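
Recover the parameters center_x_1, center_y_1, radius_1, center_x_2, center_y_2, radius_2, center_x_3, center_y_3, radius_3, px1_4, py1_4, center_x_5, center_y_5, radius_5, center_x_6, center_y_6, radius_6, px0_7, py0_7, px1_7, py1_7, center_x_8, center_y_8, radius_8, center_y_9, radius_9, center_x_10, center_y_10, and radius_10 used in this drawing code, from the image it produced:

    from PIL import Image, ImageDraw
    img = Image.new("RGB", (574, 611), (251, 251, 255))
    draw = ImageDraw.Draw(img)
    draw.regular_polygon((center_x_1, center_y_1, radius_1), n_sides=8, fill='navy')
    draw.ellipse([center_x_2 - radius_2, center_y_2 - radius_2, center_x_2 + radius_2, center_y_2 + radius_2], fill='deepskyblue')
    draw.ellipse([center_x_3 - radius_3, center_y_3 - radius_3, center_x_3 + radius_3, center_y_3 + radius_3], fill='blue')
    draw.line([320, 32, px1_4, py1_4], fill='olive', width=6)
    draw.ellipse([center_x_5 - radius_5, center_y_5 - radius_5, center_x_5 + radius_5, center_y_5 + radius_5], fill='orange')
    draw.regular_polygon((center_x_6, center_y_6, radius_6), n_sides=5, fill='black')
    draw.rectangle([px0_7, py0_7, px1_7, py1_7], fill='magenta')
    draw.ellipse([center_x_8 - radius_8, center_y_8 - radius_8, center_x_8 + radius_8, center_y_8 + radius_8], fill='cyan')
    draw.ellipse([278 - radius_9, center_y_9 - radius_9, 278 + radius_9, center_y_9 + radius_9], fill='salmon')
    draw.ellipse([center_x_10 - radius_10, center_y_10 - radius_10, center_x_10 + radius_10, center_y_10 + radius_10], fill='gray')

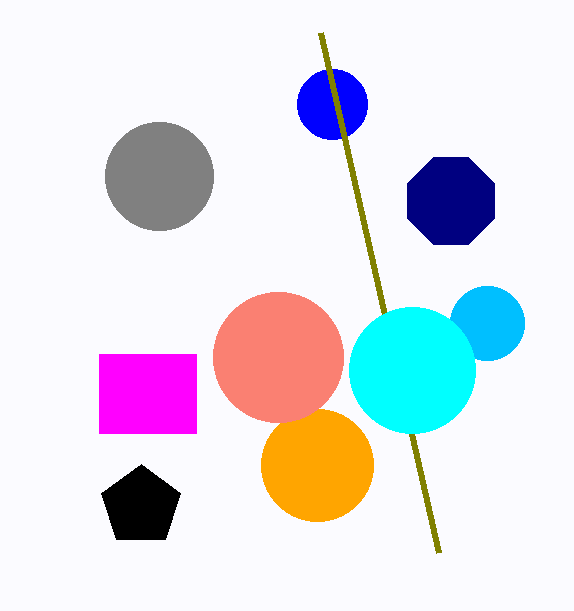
center_x_1 = 451; center_y_1 = 201; radius_1 = 47; center_x_2 = 487; center_y_2 = 323; radius_2 = 37; center_x_3 = 332; center_y_3 = 104; radius_3 = 35; px1_4 = 438; py1_4 = 552; center_x_5 = 317; center_y_5 = 465; radius_5 = 56; center_x_6 = 141; center_y_6 = 506; radius_6 = 42; px0_7 = 99; py0_7 = 354; px1_7 = 196; py1_7 = 433; center_x_8 = 412; center_y_8 = 370; radius_8 = 63; center_y_9 = 357; radius_9 = 65; center_x_10 = 159; center_y_10 = 176; radius_10 = 54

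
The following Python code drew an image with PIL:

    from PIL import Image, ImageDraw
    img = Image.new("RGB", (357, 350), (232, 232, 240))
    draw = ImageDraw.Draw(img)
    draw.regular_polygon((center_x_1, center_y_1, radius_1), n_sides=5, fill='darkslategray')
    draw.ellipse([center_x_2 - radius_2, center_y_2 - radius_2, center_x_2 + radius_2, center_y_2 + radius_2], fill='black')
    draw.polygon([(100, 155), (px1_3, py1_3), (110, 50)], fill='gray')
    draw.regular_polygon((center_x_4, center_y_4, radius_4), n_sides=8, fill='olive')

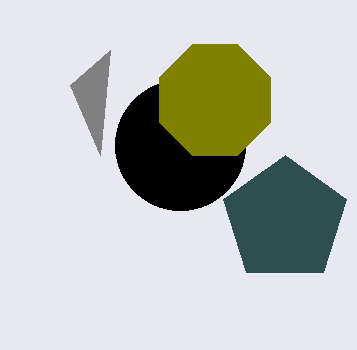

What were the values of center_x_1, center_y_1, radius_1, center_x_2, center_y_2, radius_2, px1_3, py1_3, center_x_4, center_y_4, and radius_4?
center_x_1 = 285, center_y_1 = 220, radius_1 = 65, center_x_2 = 180, center_y_2 = 145, radius_2 = 65, px1_3 = 70, py1_3 = 85, center_x_4 = 215, center_y_4 = 100, radius_4 = 60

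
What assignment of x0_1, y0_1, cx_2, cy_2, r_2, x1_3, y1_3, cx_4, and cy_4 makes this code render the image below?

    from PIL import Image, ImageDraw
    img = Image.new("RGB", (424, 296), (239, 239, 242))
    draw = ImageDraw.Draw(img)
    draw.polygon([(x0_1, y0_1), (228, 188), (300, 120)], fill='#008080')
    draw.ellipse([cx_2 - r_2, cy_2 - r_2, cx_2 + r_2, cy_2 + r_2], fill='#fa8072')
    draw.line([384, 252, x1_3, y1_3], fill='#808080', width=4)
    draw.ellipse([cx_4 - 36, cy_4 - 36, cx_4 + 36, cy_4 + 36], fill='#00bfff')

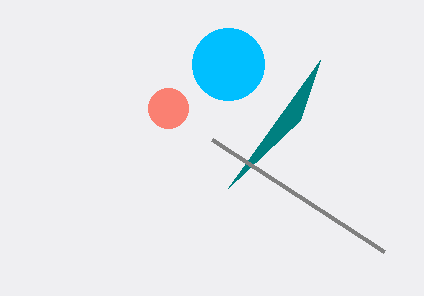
x0_1 = 320, y0_1 = 60, cx_2 = 168, cy_2 = 108, r_2 = 20, x1_3 = 212, y1_3 = 140, cx_4 = 228, cy_4 = 64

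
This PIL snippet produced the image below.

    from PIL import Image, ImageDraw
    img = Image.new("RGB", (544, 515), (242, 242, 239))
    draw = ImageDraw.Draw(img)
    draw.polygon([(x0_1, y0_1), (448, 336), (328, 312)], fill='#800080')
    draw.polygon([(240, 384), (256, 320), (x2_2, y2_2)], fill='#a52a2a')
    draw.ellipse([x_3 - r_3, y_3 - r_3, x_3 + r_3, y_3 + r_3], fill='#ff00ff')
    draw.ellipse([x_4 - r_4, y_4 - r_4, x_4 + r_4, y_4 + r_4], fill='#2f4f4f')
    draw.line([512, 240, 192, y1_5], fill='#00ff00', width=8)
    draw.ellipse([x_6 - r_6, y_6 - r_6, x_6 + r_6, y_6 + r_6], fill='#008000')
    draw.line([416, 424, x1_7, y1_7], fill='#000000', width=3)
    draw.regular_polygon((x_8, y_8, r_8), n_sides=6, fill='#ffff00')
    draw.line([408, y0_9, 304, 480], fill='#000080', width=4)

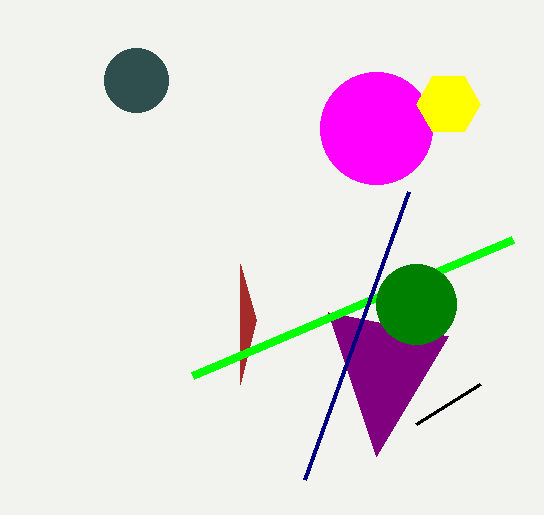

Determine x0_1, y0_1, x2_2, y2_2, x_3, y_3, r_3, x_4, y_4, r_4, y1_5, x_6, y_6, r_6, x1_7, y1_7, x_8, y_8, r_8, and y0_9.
x0_1 = 376
y0_1 = 456
x2_2 = 240
y2_2 = 264
x_3 = 376
y_3 = 128
r_3 = 56
x_4 = 136
y_4 = 80
r_4 = 32
y1_5 = 376
x_6 = 416
y_6 = 304
r_6 = 40
x1_7 = 480
y1_7 = 384
x_8 = 448
y_8 = 104
r_8 = 32
y0_9 = 192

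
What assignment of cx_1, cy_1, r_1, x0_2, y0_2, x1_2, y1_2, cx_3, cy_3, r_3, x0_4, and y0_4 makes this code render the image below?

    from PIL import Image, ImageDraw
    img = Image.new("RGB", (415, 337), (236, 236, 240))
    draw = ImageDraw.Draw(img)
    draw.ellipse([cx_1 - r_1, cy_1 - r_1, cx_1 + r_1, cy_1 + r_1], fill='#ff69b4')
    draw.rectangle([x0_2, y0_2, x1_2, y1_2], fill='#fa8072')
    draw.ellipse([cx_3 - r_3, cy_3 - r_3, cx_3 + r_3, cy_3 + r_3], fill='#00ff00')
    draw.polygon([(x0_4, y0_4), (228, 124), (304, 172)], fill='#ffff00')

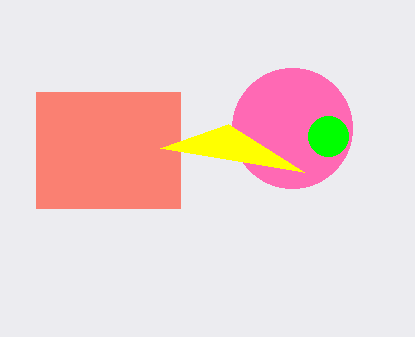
cx_1 = 292
cy_1 = 128
r_1 = 60
x0_2 = 36
y0_2 = 92
x1_2 = 180
y1_2 = 208
cx_3 = 328
cy_3 = 136
r_3 = 20
x0_4 = 160
y0_4 = 148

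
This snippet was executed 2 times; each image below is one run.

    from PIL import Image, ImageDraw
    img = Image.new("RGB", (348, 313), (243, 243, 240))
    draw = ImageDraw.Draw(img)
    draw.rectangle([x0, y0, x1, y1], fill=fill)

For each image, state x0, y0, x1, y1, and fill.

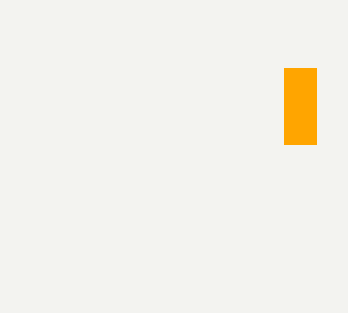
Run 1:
x0 = 284; y0 = 68; x1 = 316; y1 = 144; fill = 'orange'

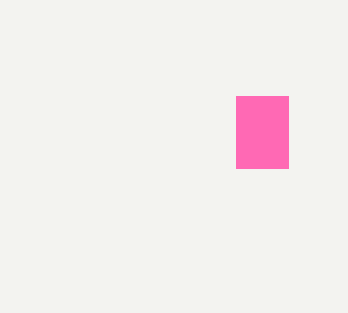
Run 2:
x0 = 236; y0 = 96; x1 = 288; y1 = 168; fill = 'hotpink'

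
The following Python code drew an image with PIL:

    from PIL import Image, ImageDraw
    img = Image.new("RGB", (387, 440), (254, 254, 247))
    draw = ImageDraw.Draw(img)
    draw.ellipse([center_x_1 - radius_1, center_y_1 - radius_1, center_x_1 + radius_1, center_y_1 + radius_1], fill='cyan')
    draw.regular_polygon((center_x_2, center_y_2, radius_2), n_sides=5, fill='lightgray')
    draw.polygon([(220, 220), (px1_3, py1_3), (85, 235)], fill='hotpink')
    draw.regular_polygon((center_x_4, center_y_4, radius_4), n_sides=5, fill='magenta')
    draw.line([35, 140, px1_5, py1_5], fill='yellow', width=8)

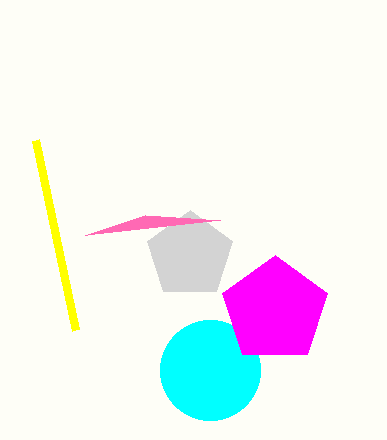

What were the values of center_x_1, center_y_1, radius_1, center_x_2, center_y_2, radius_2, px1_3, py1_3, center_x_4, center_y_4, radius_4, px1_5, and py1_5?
center_x_1 = 210
center_y_1 = 370
radius_1 = 50
center_x_2 = 190
center_y_2 = 255
radius_2 = 45
px1_3 = 145
py1_3 = 215
center_x_4 = 275
center_y_4 = 310
radius_4 = 55
px1_5 = 75
py1_5 = 330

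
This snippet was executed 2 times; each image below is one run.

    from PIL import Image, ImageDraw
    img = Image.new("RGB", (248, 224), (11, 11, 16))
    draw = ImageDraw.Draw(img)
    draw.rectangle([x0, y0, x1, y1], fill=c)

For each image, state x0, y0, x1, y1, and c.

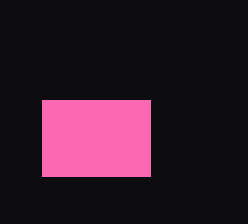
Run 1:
x0 = 42, y0 = 100, x1 = 150, y1 = 176, c = 'hotpink'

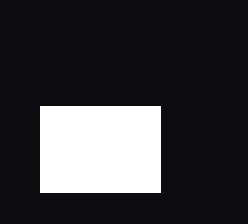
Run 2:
x0 = 40
y0 = 106
x1 = 160
y1 = 192
c = 'white'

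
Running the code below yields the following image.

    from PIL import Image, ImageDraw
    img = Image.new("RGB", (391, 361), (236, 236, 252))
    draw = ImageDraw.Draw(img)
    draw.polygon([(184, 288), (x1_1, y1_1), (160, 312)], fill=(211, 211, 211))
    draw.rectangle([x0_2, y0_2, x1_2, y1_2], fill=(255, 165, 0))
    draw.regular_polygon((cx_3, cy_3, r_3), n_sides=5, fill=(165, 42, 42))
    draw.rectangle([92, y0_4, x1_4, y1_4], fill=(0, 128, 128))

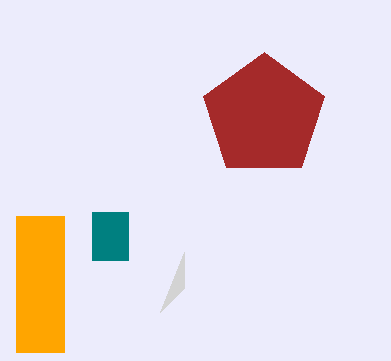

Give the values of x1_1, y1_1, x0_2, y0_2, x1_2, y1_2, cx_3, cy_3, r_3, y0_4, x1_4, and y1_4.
x1_1 = 184; y1_1 = 252; x0_2 = 16; y0_2 = 216; x1_2 = 64; y1_2 = 352; cx_3 = 264; cy_3 = 116; r_3 = 64; y0_4 = 212; x1_4 = 128; y1_4 = 260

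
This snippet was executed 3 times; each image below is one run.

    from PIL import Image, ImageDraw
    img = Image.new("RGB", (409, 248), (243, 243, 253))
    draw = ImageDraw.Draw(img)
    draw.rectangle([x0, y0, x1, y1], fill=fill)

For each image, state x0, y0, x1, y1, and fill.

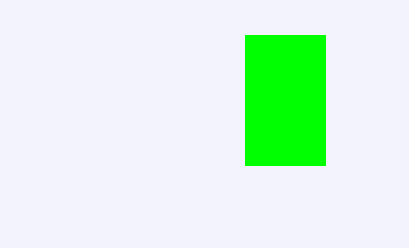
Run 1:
x0 = 245
y0 = 35
x1 = 325
y1 = 165
fill = 'lime'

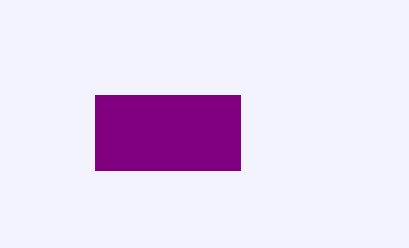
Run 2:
x0 = 95
y0 = 95
x1 = 240
y1 = 170
fill = 'purple'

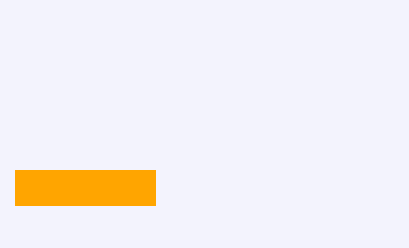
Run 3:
x0 = 15, y0 = 170, x1 = 155, y1 = 205, fill = 'orange'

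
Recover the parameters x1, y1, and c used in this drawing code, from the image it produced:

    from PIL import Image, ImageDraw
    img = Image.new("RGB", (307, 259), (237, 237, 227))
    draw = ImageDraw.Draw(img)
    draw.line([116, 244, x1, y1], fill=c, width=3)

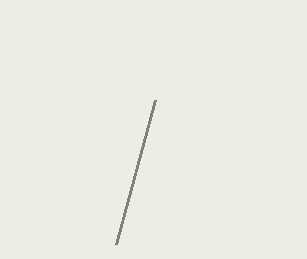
x1 = 155
y1 = 100
c = 'gray'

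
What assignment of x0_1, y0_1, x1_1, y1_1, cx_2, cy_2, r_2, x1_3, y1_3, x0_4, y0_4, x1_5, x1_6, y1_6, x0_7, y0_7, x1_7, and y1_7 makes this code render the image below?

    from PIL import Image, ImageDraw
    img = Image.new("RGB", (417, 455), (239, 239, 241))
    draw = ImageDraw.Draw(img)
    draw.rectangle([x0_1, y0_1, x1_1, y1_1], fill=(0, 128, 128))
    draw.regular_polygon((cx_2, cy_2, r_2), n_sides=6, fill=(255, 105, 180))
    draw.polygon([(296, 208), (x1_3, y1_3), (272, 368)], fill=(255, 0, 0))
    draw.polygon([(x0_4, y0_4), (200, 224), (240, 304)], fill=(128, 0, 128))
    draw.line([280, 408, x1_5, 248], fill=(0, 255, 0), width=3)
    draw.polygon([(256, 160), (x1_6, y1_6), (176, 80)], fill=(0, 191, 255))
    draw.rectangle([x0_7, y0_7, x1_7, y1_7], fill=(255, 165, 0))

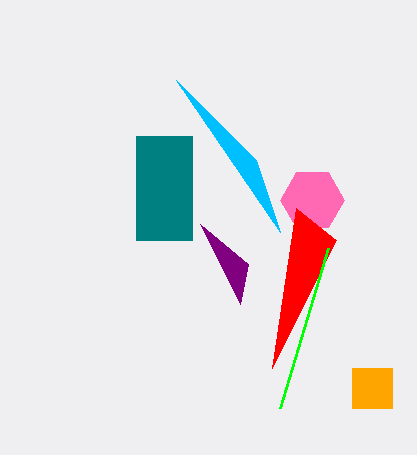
x0_1 = 136, y0_1 = 136, x1_1 = 192, y1_1 = 240, cx_2 = 312, cy_2 = 200, r_2 = 32, x1_3 = 336, y1_3 = 240, x0_4 = 248, y0_4 = 264, x1_5 = 328, x1_6 = 280, y1_6 = 232, x0_7 = 352, y0_7 = 368, x1_7 = 392, y1_7 = 408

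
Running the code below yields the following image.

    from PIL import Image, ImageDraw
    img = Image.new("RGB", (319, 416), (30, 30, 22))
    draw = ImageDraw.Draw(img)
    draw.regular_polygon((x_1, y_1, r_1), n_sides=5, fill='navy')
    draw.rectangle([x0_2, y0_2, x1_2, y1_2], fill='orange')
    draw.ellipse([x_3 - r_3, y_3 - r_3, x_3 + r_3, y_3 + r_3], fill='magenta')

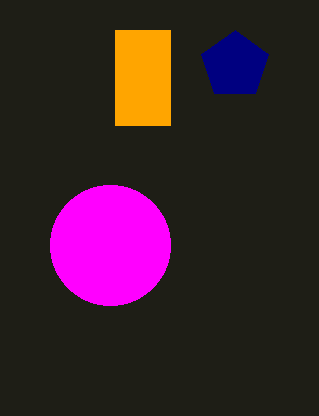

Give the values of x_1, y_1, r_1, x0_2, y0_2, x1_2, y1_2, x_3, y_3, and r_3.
x_1 = 235, y_1 = 65, r_1 = 35, x0_2 = 115, y0_2 = 30, x1_2 = 170, y1_2 = 125, x_3 = 110, y_3 = 245, r_3 = 60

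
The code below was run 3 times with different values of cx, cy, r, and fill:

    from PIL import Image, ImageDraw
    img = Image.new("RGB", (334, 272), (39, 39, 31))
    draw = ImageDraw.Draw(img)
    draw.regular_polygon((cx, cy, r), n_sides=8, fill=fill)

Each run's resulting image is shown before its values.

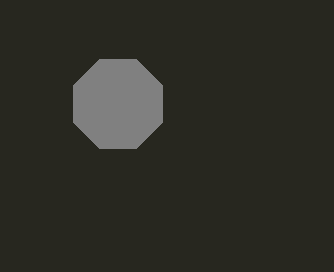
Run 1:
cx = 118
cy = 104
r = 48
fill = 'gray'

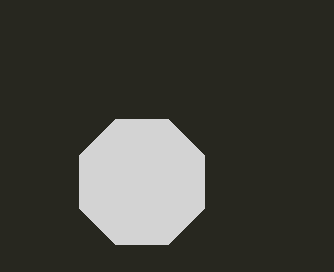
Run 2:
cx = 142, cy = 182, r = 68, fill = 'lightgray'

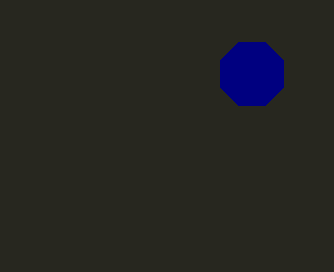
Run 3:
cx = 252, cy = 74, r = 34, fill = 'navy'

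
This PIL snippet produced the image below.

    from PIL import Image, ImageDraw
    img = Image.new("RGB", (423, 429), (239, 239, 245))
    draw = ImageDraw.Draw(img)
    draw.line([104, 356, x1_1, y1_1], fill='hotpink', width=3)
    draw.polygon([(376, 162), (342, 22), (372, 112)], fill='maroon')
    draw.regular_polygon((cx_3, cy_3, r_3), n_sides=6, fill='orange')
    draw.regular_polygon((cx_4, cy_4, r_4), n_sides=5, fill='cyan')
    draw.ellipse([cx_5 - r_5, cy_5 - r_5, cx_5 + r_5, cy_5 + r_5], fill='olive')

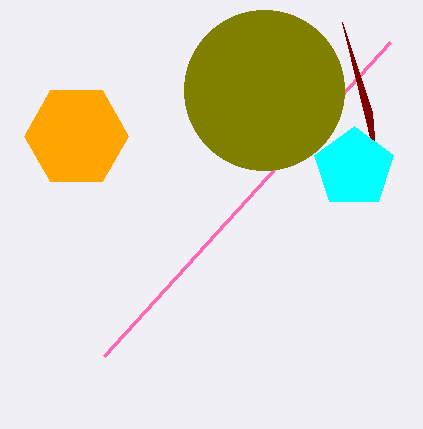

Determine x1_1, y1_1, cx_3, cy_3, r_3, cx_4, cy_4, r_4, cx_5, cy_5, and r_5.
x1_1 = 390, y1_1 = 42, cx_3 = 76, cy_3 = 136, r_3 = 52, cx_4 = 354, cy_4 = 168, r_4 = 42, cx_5 = 264, cy_5 = 90, r_5 = 80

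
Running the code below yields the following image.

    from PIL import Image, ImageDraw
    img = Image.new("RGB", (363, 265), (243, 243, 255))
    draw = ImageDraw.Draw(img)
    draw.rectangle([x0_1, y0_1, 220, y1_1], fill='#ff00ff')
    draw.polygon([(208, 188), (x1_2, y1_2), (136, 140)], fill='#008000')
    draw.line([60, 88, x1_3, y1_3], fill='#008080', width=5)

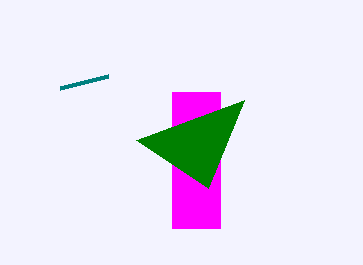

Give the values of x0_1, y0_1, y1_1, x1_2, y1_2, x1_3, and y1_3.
x0_1 = 172; y0_1 = 92; y1_1 = 228; x1_2 = 244; y1_2 = 100; x1_3 = 108; y1_3 = 76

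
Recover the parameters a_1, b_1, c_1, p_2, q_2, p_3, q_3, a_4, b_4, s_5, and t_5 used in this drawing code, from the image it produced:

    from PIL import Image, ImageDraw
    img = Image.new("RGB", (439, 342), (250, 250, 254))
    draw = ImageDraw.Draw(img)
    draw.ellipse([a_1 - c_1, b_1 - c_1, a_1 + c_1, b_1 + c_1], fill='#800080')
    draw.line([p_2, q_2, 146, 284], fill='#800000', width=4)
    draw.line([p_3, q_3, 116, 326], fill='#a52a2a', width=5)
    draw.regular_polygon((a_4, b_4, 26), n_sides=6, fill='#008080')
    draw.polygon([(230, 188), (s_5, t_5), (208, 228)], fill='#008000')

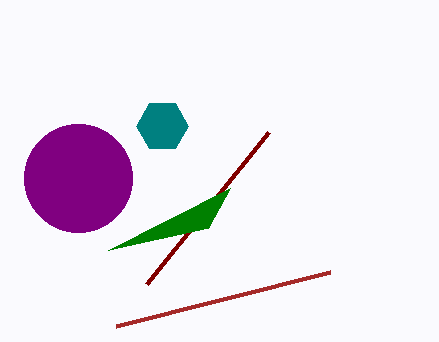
a_1 = 78, b_1 = 178, c_1 = 54, p_2 = 268, q_2 = 132, p_3 = 330, q_3 = 272, a_4 = 162, b_4 = 126, s_5 = 108, t_5 = 250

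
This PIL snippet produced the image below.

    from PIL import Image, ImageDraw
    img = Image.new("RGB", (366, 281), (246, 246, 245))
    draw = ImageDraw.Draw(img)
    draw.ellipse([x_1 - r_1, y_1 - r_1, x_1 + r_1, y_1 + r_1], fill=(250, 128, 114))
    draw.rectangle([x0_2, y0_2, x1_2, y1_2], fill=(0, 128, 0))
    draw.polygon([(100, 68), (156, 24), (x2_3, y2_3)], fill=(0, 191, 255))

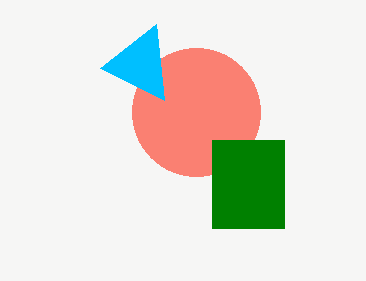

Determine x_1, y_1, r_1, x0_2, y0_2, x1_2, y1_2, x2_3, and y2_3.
x_1 = 196, y_1 = 112, r_1 = 64, x0_2 = 212, y0_2 = 140, x1_2 = 284, y1_2 = 228, x2_3 = 164, y2_3 = 100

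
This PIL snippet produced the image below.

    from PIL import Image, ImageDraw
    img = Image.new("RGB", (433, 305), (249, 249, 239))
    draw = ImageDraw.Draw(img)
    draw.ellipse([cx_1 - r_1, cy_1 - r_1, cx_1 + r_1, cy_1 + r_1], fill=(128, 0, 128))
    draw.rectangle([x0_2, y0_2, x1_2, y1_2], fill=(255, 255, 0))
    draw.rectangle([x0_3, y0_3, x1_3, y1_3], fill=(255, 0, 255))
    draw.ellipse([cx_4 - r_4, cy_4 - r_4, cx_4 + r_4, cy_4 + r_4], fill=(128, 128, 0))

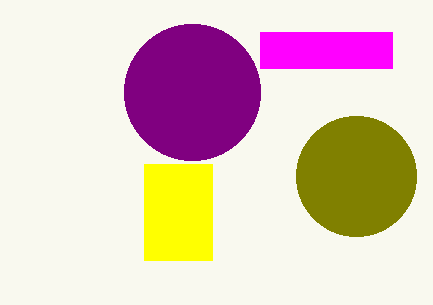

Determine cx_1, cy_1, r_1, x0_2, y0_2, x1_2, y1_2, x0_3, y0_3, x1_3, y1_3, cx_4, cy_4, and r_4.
cx_1 = 192, cy_1 = 92, r_1 = 68, x0_2 = 144, y0_2 = 164, x1_2 = 212, y1_2 = 260, x0_3 = 260, y0_3 = 32, x1_3 = 392, y1_3 = 68, cx_4 = 356, cy_4 = 176, r_4 = 60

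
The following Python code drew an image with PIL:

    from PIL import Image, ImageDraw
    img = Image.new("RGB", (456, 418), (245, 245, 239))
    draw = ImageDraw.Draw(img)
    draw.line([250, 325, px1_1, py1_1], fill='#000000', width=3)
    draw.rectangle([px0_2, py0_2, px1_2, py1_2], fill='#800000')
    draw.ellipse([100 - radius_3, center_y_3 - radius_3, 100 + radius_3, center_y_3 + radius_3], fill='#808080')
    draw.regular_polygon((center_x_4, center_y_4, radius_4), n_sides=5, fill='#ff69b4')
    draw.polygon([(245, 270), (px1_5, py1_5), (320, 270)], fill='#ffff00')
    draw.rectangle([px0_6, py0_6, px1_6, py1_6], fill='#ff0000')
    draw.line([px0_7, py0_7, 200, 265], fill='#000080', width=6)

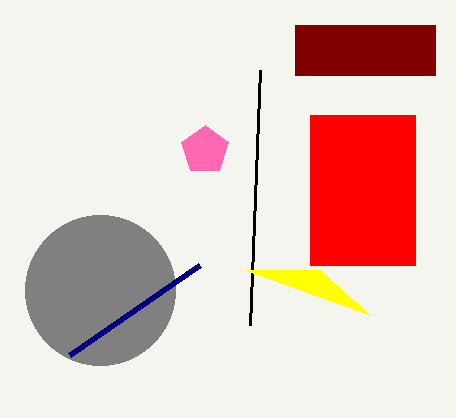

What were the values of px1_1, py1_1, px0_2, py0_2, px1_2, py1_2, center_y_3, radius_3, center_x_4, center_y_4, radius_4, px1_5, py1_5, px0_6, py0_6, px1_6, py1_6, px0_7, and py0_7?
px1_1 = 260
py1_1 = 70
px0_2 = 295
py0_2 = 25
px1_2 = 435
py1_2 = 75
center_y_3 = 290
radius_3 = 75
center_x_4 = 205
center_y_4 = 150
radius_4 = 25
px1_5 = 370
py1_5 = 315
px0_6 = 310
py0_6 = 115
px1_6 = 415
py1_6 = 265
px0_7 = 70
py0_7 = 355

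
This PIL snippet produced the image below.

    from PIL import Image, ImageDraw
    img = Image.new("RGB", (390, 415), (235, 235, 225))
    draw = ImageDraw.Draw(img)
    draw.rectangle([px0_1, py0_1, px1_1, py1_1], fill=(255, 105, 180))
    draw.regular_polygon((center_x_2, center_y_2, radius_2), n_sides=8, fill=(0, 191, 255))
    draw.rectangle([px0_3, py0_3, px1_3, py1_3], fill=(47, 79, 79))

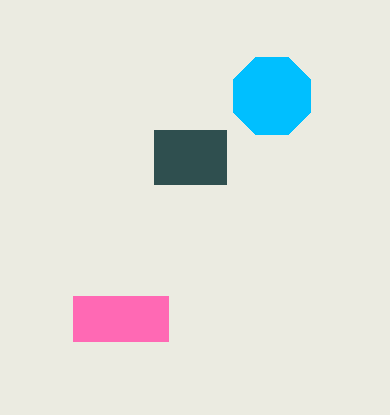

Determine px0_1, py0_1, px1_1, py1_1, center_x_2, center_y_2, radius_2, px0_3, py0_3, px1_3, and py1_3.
px0_1 = 73, py0_1 = 296, px1_1 = 168, py1_1 = 341, center_x_2 = 272, center_y_2 = 96, radius_2 = 42, px0_3 = 154, py0_3 = 130, px1_3 = 226, py1_3 = 184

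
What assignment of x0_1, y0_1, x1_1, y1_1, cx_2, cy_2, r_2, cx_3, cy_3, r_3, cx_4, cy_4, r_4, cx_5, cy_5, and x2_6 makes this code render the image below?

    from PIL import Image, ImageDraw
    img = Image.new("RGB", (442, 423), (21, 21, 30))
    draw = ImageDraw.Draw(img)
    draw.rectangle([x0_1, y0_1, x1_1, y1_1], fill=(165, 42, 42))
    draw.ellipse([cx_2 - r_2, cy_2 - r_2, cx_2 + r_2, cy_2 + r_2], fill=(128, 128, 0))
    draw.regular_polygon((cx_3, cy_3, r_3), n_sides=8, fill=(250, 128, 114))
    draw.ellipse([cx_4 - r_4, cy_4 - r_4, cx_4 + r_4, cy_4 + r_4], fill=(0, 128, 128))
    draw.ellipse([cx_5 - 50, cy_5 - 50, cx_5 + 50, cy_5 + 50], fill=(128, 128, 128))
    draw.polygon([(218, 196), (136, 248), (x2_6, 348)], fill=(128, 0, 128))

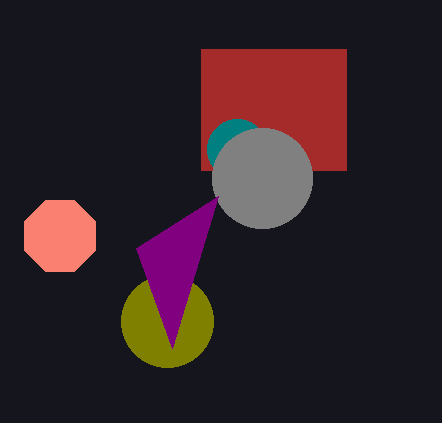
x0_1 = 201; y0_1 = 49; x1_1 = 346; y1_1 = 170; cx_2 = 167; cy_2 = 321; r_2 = 46; cx_3 = 60; cy_3 = 236; r_3 = 38; cx_4 = 237; cy_4 = 149; r_4 = 30; cx_5 = 262; cy_5 = 178; x2_6 = 172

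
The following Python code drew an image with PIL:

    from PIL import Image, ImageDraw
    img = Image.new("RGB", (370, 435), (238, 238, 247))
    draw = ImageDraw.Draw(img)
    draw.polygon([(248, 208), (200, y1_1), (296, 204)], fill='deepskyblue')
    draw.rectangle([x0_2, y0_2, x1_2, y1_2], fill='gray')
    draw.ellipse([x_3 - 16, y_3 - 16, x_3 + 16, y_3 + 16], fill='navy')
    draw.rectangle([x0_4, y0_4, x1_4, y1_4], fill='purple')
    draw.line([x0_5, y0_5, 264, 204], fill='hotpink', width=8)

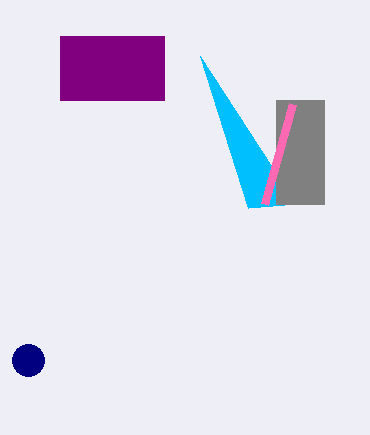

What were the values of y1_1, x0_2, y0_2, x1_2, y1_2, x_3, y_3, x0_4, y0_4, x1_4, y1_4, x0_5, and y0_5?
y1_1 = 56; x0_2 = 276; y0_2 = 100; x1_2 = 324; y1_2 = 204; x_3 = 28; y_3 = 360; x0_4 = 60; y0_4 = 36; x1_4 = 164; y1_4 = 100; x0_5 = 292; y0_5 = 104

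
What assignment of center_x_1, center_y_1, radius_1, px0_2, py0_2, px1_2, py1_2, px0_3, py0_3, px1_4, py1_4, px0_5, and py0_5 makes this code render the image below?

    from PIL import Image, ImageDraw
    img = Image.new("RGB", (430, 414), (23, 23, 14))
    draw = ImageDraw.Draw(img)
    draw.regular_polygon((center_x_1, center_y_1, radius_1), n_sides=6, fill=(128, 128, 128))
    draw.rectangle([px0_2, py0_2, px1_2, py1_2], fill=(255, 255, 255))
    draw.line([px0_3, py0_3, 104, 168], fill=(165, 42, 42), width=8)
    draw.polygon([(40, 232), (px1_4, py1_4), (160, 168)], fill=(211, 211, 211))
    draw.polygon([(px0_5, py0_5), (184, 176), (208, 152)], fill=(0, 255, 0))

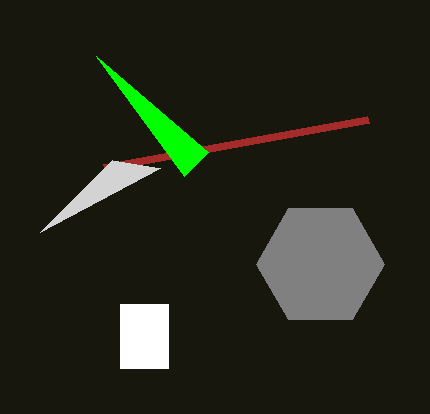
center_x_1 = 320; center_y_1 = 264; radius_1 = 64; px0_2 = 120; py0_2 = 304; px1_2 = 168; py1_2 = 368; px0_3 = 368; py0_3 = 120; px1_4 = 112; py1_4 = 160; px0_5 = 96; py0_5 = 56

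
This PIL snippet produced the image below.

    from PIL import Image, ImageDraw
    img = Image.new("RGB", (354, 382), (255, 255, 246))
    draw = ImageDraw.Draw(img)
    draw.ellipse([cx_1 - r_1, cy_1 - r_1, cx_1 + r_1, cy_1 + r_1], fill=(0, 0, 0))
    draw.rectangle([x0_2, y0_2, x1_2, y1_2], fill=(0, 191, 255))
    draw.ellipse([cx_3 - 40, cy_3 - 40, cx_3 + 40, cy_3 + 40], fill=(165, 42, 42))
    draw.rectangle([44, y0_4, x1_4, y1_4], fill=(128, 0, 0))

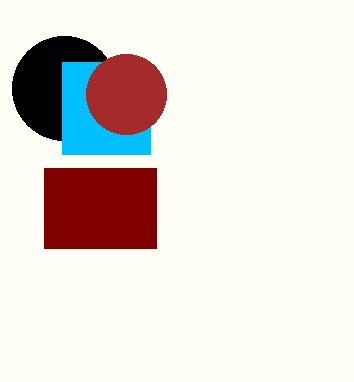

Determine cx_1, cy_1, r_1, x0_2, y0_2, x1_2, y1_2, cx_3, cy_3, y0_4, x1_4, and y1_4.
cx_1 = 64; cy_1 = 88; r_1 = 52; x0_2 = 62; y0_2 = 62; x1_2 = 150; y1_2 = 154; cx_3 = 126; cy_3 = 94; y0_4 = 168; x1_4 = 156; y1_4 = 248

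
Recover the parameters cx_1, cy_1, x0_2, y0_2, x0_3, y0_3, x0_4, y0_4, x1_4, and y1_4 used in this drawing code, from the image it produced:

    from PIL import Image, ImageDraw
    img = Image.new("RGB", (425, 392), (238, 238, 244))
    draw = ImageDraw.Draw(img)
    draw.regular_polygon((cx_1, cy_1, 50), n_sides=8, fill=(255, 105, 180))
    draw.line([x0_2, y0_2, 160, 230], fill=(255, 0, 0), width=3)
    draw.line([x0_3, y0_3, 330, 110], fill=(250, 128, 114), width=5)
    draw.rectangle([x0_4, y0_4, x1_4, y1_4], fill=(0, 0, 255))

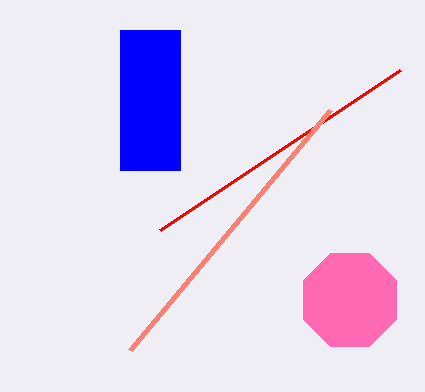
cx_1 = 350
cy_1 = 300
x0_2 = 400
y0_2 = 70
x0_3 = 130
y0_3 = 350
x0_4 = 120
y0_4 = 30
x1_4 = 180
y1_4 = 170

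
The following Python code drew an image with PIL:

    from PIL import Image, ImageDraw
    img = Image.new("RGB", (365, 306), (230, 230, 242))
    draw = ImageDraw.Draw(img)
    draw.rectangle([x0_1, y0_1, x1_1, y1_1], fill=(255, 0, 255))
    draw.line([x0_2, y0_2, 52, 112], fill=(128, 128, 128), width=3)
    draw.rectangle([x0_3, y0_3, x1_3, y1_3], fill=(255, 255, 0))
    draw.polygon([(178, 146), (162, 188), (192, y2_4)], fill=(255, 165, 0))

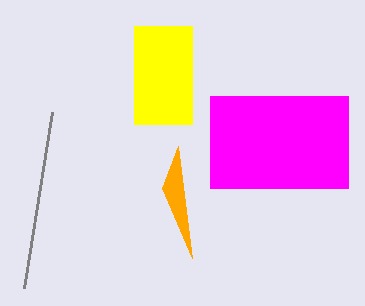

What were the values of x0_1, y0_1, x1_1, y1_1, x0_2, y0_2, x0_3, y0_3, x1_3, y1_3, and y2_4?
x0_1 = 210, y0_1 = 96, x1_1 = 348, y1_1 = 188, x0_2 = 24, y0_2 = 288, x0_3 = 134, y0_3 = 26, x1_3 = 192, y1_3 = 124, y2_4 = 258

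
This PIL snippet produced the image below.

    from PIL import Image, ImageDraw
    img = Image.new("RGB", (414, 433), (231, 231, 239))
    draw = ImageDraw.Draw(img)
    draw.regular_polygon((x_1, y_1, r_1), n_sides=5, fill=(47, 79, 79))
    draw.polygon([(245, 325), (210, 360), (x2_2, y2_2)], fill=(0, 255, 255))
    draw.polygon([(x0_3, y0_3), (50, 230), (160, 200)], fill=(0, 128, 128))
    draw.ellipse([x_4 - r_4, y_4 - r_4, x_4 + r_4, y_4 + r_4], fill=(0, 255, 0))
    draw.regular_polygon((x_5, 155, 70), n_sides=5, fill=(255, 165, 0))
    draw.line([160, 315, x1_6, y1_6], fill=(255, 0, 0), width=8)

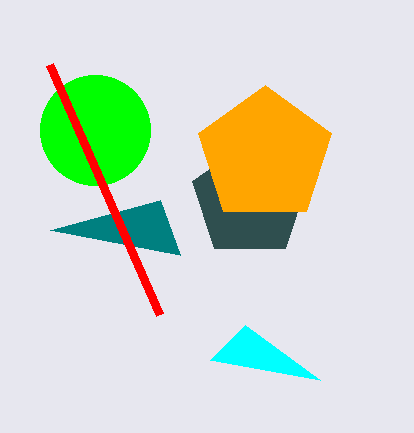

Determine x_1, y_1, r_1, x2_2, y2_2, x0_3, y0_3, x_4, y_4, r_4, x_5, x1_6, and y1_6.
x_1 = 250, y_1 = 200, r_1 = 60, x2_2 = 320, y2_2 = 380, x0_3 = 180, y0_3 = 255, x_4 = 95, y_4 = 130, r_4 = 55, x_5 = 265, x1_6 = 50, y1_6 = 65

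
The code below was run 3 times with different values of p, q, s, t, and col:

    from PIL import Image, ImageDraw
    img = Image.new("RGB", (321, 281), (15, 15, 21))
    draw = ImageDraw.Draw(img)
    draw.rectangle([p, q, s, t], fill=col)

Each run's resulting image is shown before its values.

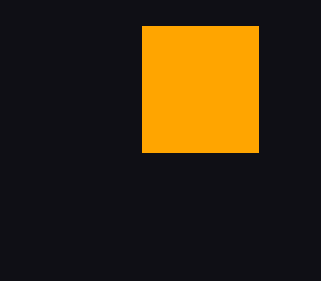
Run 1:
p = 142; q = 26; s = 258; t = 152; col = 'orange'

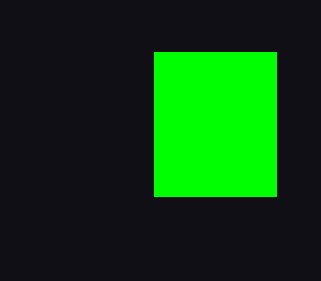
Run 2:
p = 154, q = 52, s = 276, t = 196, col = 'lime'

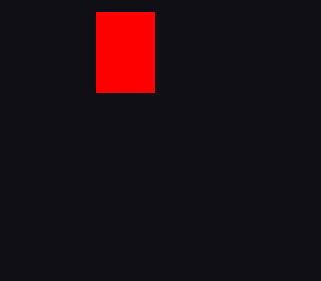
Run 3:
p = 96; q = 12; s = 154; t = 92; col = 'red'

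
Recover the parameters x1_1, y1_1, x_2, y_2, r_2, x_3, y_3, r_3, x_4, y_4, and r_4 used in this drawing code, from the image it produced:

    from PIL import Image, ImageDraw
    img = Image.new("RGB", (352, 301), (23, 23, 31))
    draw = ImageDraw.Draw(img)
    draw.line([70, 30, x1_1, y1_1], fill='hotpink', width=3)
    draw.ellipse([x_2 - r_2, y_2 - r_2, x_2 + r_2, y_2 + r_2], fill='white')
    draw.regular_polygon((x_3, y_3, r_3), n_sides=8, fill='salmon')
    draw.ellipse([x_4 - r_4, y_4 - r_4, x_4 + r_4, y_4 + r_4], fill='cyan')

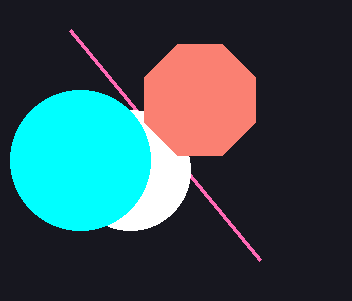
x1_1 = 260; y1_1 = 260; x_2 = 130; y_2 = 170; r_2 = 60; x_3 = 200; y_3 = 100; r_3 = 60; x_4 = 80; y_4 = 160; r_4 = 70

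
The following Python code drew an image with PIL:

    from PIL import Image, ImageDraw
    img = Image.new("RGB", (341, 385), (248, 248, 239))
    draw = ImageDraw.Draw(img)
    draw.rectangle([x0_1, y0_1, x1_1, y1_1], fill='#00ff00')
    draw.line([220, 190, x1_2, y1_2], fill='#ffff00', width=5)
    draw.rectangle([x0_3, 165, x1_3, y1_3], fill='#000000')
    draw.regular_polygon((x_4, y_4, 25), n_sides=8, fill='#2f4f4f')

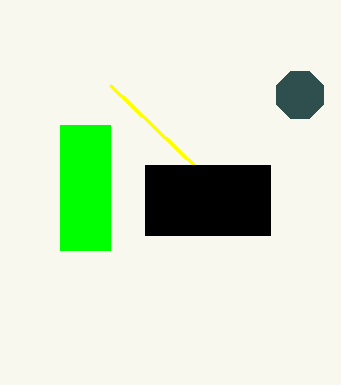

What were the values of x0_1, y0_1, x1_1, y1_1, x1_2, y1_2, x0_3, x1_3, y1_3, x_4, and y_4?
x0_1 = 60
y0_1 = 125
x1_1 = 110
y1_1 = 250
x1_2 = 110
y1_2 = 85
x0_3 = 145
x1_3 = 270
y1_3 = 235
x_4 = 300
y_4 = 95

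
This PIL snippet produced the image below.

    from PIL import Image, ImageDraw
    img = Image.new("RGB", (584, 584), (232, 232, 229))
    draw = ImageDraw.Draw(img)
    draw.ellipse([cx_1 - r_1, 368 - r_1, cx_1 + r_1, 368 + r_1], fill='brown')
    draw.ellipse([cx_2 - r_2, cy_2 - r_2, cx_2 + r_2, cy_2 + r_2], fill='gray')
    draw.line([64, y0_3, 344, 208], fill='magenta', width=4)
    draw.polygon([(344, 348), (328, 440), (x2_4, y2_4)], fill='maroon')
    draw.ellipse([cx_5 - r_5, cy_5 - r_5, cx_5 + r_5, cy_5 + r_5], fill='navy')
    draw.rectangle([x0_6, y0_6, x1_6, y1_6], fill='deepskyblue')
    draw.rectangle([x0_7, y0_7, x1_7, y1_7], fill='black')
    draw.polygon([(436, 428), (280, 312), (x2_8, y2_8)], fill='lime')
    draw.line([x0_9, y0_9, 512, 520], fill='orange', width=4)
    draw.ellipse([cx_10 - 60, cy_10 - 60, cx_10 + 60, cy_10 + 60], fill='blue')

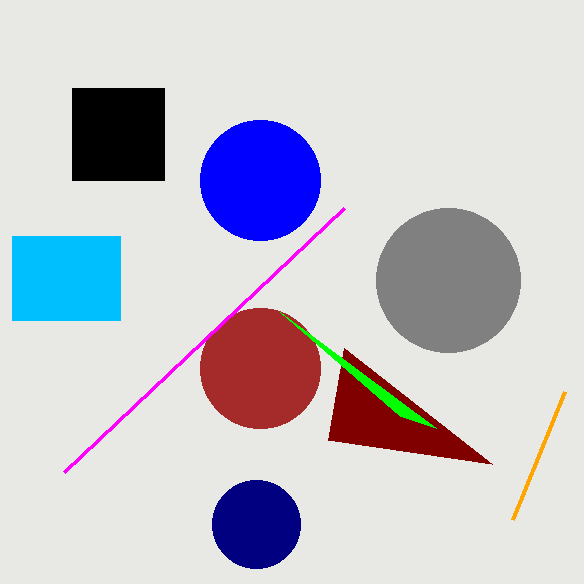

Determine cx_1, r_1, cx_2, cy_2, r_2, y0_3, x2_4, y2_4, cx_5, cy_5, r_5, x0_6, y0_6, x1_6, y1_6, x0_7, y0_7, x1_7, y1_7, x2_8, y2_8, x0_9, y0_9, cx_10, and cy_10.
cx_1 = 260, r_1 = 60, cx_2 = 448, cy_2 = 280, r_2 = 72, y0_3 = 472, x2_4 = 492, y2_4 = 464, cx_5 = 256, cy_5 = 524, r_5 = 44, x0_6 = 12, y0_6 = 236, x1_6 = 120, y1_6 = 320, x0_7 = 72, y0_7 = 88, x1_7 = 164, y1_7 = 180, x2_8 = 400, y2_8 = 416, x0_9 = 564, y0_9 = 392, cx_10 = 260, cy_10 = 180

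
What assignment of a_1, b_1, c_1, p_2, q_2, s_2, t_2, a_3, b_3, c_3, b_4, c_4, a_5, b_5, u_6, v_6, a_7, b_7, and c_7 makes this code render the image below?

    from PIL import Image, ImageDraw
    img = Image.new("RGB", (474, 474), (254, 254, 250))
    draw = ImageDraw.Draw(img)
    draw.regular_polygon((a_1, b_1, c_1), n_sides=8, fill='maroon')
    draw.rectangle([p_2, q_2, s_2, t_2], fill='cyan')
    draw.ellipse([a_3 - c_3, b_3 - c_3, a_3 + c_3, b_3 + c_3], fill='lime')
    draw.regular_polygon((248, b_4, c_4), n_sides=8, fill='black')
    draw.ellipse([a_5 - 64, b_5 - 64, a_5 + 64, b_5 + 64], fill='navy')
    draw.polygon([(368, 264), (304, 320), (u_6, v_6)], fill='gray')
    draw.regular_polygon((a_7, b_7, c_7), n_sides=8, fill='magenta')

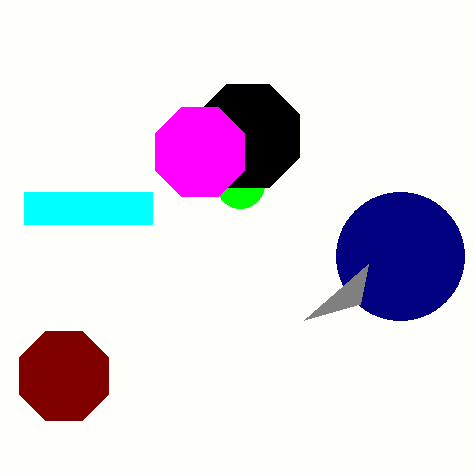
a_1 = 64; b_1 = 376; c_1 = 48; p_2 = 24; q_2 = 192; s_2 = 152; t_2 = 224; a_3 = 240; b_3 = 184; c_3 = 24; b_4 = 136; c_4 = 56; a_5 = 400; b_5 = 256; u_6 = 360; v_6 = 304; a_7 = 200; b_7 = 152; c_7 = 48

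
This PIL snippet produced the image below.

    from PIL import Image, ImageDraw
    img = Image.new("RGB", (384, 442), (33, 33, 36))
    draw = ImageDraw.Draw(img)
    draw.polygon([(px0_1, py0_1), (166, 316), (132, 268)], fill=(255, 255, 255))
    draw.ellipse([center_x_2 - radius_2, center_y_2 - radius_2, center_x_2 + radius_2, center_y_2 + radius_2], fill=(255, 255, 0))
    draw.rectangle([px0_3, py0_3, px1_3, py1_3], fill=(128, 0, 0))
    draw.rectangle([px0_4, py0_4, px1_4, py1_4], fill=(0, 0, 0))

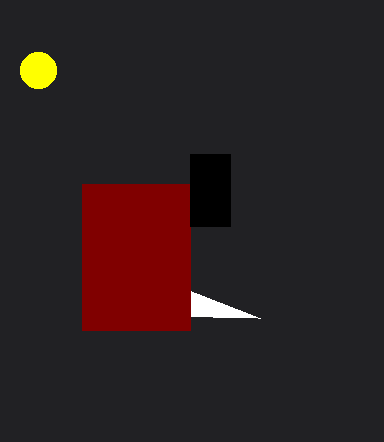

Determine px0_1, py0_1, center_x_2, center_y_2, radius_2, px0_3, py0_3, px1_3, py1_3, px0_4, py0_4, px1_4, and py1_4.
px0_1 = 260
py0_1 = 318
center_x_2 = 38
center_y_2 = 70
radius_2 = 18
px0_3 = 82
py0_3 = 184
px1_3 = 190
py1_3 = 330
px0_4 = 190
py0_4 = 154
px1_4 = 230
py1_4 = 226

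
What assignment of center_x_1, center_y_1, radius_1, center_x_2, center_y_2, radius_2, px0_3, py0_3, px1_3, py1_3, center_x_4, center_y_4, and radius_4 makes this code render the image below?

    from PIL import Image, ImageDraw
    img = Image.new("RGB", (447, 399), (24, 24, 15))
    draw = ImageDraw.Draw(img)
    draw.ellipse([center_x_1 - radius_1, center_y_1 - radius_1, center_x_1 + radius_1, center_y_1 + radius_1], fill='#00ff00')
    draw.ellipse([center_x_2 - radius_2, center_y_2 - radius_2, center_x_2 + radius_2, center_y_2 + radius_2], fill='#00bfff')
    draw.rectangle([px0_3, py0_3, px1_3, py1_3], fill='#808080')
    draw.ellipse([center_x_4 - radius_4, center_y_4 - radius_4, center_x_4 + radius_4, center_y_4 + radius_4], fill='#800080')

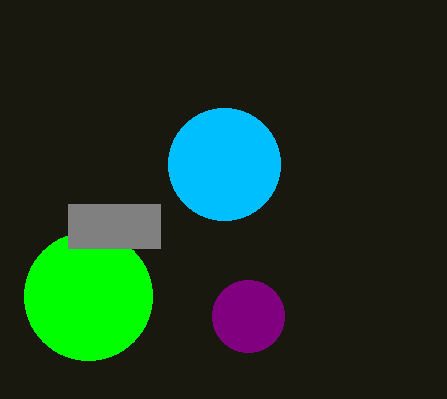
center_x_1 = 88, center_y_1 = 296, radius_1 = 64, center_x_2 = 224, center_y_2 = 164, radius_2 = 56, px0_3 = 68, py0_3 = 204, px1_3 = 160, py1_3 = 248, center_x_4 = 248, center_y_4 = 316, radius_4 = 36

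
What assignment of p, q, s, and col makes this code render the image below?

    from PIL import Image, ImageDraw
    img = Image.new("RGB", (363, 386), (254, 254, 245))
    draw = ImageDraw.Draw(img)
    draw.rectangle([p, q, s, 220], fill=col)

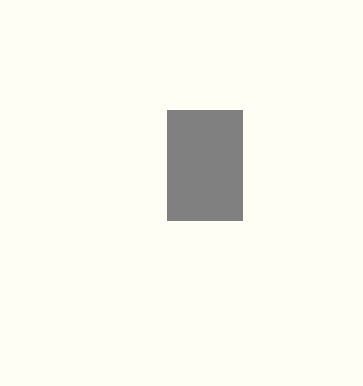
p = 167; q = 110; s = 242; col = 'gray'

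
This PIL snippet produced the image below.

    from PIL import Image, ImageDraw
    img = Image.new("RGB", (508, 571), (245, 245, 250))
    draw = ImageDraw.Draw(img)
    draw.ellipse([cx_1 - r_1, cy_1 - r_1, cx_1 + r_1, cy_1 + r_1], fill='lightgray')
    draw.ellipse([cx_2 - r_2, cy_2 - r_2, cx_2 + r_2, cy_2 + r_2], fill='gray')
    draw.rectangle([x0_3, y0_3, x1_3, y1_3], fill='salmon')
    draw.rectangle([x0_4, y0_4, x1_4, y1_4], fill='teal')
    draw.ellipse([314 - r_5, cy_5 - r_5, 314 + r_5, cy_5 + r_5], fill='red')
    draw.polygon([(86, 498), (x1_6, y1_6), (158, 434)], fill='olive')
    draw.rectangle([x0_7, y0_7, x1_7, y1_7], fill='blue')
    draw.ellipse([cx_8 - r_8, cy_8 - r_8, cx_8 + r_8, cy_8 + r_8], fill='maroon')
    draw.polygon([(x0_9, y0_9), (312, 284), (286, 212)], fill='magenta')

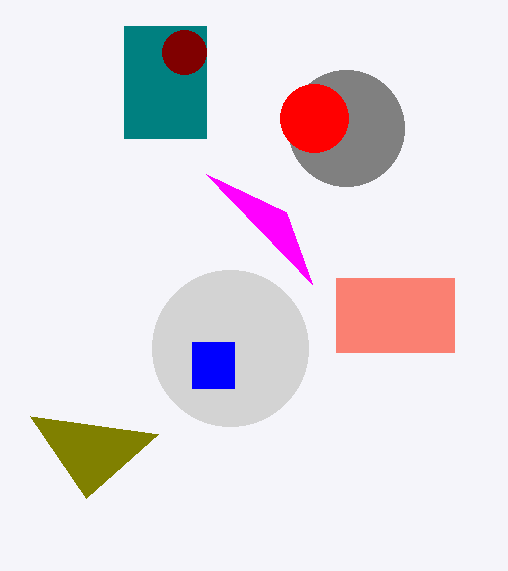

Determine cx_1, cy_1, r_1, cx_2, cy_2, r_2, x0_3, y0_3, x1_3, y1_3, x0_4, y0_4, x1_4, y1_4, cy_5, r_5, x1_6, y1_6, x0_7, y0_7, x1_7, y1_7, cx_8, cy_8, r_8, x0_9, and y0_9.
cx_1 = 230; cy_1 = 348; r_1 = 78; cx_2 = 346; cy_2 = 128; r_2 = 58; x0_3 = 336; y0_3 = 278; x1_3 = 454; y1_3 = 352; x0_4 = 124; y0_4 = 26; x1_4 = 206; y1_4 = 138; cy_5 = 118; r_5 = 34; x1_6 = 30; y1_6 = 416; x0_7 = 192; y0_7 = 342; x1_7 = 234; y1_7 = 388; cx_8 = 184; cy_8 = 52; r_8 = 22; x0_9 = 206; y0_9 = 174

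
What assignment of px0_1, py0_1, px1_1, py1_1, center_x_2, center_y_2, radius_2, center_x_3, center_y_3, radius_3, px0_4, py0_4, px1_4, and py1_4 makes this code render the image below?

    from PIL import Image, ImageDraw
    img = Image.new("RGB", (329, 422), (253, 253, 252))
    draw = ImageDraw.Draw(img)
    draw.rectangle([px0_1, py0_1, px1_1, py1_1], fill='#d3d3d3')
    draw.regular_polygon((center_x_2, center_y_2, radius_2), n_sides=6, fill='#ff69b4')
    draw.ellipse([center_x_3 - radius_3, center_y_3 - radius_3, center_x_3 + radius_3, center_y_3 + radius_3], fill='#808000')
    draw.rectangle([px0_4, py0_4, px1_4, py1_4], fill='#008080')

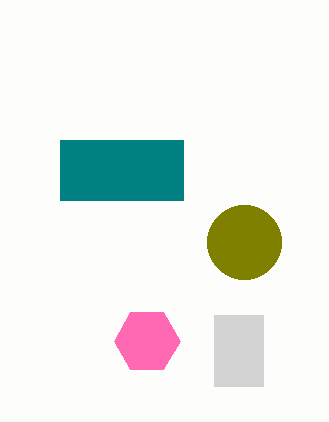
px0_1 = 214, py0_1 = 315, px1_1 = 263, py1_1 = 386, center_x_2 = 147, center_y_2 = 341, radius_2 = 33, center_x_3 = 244, center_y_3 = 242, radius_3 = 37, px0_4 = 60, py0_4 = 140, px1_4 = 183, py1_4 = 200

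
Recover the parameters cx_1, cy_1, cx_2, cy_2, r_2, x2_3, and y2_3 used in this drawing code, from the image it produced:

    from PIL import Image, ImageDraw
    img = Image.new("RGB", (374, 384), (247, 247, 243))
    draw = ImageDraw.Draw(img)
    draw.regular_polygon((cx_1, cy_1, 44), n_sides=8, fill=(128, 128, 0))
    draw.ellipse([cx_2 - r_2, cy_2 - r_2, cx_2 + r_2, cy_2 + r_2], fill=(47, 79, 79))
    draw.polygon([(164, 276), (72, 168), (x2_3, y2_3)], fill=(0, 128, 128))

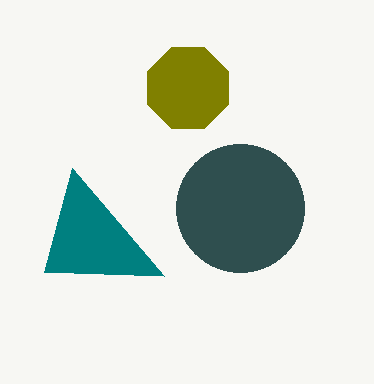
cx_1 = 188; cy_1 = 88; cx_2 = 240; cy_2 = 208; r_2 = 64; x2_3 = 44; y2_3 = 272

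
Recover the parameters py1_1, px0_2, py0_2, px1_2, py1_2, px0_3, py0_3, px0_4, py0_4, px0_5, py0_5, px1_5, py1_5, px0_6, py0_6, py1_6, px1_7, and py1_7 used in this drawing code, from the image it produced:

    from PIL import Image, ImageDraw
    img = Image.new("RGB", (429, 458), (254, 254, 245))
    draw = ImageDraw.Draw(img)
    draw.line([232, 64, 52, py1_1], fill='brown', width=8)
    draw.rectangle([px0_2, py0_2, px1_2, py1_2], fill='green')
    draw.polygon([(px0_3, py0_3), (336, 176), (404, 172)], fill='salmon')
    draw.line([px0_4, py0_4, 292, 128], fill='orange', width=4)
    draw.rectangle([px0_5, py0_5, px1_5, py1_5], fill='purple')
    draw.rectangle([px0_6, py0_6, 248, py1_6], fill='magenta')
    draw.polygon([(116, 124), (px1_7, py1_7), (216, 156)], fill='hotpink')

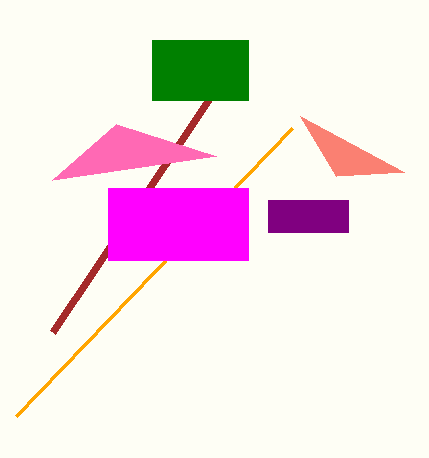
py1_1 = 332; px0_2 = 152; py0_2 = 40; px1_2 = 248; py1_2 = 100; px0_3 = 300; py0_3 = 116; px0_4 = 16; py0_4 = 416; px0_5 = 268; py0_5 = 200; px1_5 = 348; py1_5 = 232; px0_6 = 108; py0_6 = 188; py1_6 = 260; px1_7 = 52; py1_7 = 180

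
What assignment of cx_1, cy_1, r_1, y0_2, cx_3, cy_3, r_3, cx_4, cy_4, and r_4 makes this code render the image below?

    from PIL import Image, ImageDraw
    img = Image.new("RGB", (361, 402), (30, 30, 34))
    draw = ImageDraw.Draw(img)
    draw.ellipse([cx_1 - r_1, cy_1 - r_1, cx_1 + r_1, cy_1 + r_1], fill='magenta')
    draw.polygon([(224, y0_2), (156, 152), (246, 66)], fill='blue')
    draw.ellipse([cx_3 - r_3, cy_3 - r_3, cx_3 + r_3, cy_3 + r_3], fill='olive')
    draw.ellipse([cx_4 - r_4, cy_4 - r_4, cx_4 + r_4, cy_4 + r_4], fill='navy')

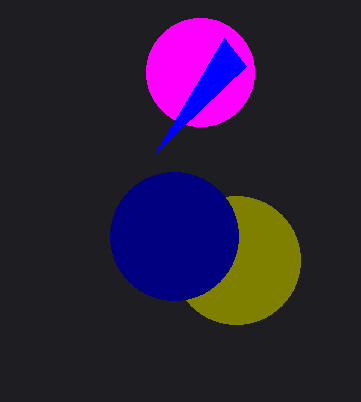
cx_1 = 200; cy_1 = 72; r_1 = 54; y0_2 = 38; cx_3 = 236; cy_3 = 260; r_3 = 64; cx_4 = 174; cy_4 = 236; r_4 = 64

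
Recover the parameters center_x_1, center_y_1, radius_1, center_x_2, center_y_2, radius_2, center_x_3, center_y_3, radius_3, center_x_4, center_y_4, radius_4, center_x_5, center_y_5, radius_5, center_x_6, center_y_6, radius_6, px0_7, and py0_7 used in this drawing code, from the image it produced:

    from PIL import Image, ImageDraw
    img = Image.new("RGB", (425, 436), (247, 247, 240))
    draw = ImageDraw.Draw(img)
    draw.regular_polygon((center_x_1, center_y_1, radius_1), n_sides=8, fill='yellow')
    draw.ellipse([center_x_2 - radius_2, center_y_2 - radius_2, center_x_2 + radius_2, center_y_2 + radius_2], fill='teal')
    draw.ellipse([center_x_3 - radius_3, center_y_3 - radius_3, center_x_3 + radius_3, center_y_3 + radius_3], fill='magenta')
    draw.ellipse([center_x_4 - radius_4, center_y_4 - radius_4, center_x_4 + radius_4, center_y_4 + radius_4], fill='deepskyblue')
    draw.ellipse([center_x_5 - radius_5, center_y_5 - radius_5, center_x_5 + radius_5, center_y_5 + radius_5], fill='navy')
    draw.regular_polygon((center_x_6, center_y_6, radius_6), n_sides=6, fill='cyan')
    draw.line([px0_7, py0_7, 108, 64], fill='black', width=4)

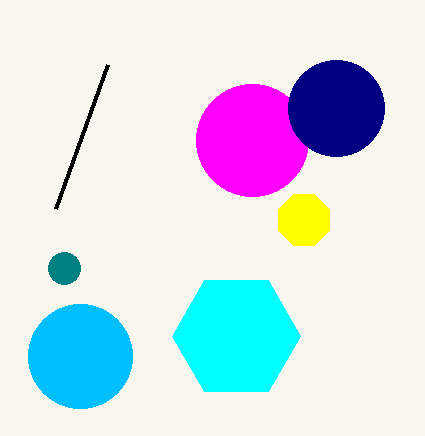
center_x_1 = 304, center_y_1 = 220, radius_1 = 28, center_x_2 = 64, center_y_2 = 268, radius_2 = 16, center_x_3 = 252, center_y_3 = 140, radius_3 = 56, center_x_4 = 80, center_y_4 = 356, radius_4 = 52, center_x_5 = 336, center_y_5 = 108, radius_5 = 48, center_x_6 = 236, center_y_6 = 336, radius_6 = 64, px0_7 = 56, py0_7 = 208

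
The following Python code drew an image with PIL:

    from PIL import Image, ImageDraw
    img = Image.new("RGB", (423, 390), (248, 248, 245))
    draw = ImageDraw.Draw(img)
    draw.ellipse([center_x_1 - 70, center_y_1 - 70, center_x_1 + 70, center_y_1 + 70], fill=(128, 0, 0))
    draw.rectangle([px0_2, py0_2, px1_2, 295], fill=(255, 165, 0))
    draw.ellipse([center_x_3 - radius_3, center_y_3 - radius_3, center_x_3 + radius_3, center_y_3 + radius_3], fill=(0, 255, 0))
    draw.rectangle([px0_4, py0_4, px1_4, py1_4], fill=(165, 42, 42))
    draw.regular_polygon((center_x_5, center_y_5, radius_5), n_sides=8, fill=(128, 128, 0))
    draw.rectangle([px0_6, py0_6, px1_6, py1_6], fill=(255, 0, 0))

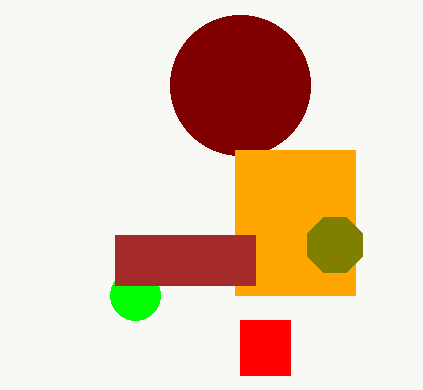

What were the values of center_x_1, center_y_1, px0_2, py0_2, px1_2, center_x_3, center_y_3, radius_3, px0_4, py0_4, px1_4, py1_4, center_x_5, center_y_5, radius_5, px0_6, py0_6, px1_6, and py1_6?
center_x_1 = 240
center_y_1 = 85
px0_2 = 235
py0_2 = 150
px1_2 = 355
center_x_3 = 135
center_y_3 = 295
radius_3 = 25
px0_4 = 115
py0_4 = 235
px1_4 = 255
py1_4 = 285
center_x_5 = 335
center_y_5 = 245
radius_5 = 30
px0_6 = 240
py0_6 = 320
px1_6 = 290
py1_6 = 375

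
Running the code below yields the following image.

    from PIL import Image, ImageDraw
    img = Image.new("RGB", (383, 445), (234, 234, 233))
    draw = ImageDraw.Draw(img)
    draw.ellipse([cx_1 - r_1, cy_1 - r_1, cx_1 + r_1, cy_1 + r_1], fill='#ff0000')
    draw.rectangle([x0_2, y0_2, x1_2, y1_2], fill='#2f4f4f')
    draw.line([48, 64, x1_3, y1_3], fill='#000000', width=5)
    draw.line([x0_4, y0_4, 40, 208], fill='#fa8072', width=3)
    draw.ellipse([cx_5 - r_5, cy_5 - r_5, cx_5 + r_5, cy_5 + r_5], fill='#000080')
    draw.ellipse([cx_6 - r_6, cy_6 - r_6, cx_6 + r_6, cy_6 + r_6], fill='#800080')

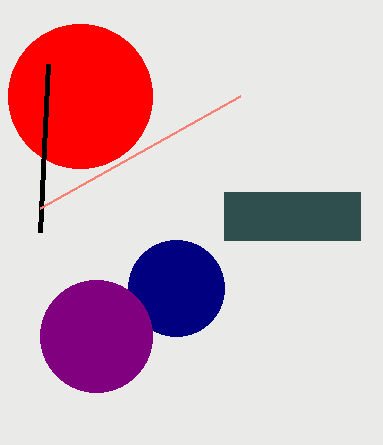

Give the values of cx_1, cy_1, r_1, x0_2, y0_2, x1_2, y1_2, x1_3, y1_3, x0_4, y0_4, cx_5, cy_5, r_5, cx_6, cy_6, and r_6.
cx_1 = 80; cy_1 = 96; r_1 = 72; x0_2 = 224; y0_2 = 192; x1_2 = 360; y1_2 = 240; x1_3 = 40; y1_3 = 232; x0_4 = 240; y0_4 = 96; cx_5 = 176; cy_5 = 288; r_5 = 48; cx_6 = 96; cy_6 = 336; r_6 = 56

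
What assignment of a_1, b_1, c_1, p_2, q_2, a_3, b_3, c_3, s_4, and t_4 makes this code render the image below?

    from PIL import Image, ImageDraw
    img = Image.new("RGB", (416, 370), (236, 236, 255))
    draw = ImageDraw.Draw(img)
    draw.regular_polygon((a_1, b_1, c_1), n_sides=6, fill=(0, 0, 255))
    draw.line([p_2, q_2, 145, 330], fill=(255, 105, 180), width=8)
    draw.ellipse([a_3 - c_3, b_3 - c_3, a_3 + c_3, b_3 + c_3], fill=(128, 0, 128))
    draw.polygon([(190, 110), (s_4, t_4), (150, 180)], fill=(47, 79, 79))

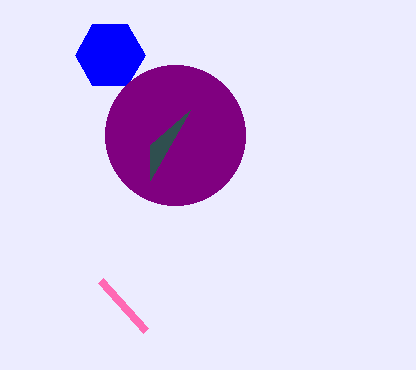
a_1 = 110
b_1 = 55
c_1 = 35
p_2 = 100
q_2 = 280
a_3 = 175
b_3 = 135
c_3 = 70
s_4 = 150
t_4 = 145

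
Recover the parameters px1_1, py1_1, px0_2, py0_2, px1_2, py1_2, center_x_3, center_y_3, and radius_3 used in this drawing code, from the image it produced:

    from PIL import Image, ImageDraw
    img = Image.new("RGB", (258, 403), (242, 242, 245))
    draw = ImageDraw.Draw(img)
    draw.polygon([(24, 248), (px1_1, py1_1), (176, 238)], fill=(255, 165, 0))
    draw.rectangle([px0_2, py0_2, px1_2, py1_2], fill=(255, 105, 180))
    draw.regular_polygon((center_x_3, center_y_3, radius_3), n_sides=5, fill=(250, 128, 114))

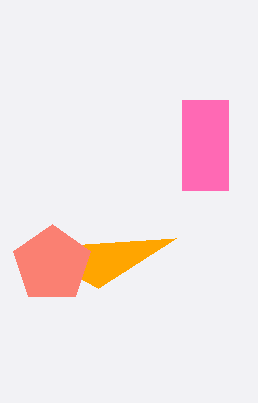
px1_1 = 98; py1_1 = 288; px0_2 = 182; py0_2 = 100; px1_2 = 228; py1_2 = 190; center_x_3 = 52; center_y_3 = 264; radius_3 = 40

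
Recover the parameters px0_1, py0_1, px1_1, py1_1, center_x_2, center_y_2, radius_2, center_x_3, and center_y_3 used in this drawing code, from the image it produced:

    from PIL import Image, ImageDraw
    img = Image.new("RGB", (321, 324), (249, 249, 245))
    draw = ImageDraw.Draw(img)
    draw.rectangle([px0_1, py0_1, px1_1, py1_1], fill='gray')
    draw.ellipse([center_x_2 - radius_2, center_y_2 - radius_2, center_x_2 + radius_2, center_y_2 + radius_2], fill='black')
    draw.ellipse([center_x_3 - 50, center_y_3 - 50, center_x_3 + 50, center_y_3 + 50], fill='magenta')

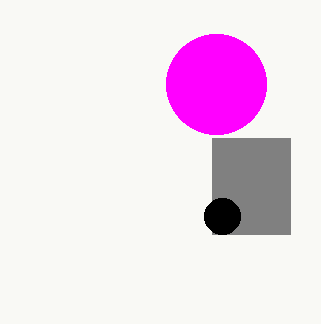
px0_1 = 212, py0_1 = 138, px1_1 = 290, py1_1 = 234, center_x_2 = 222, center_y_2 = 216, radius_2 = 18, center_x_3 = 216, center_y_3 = 84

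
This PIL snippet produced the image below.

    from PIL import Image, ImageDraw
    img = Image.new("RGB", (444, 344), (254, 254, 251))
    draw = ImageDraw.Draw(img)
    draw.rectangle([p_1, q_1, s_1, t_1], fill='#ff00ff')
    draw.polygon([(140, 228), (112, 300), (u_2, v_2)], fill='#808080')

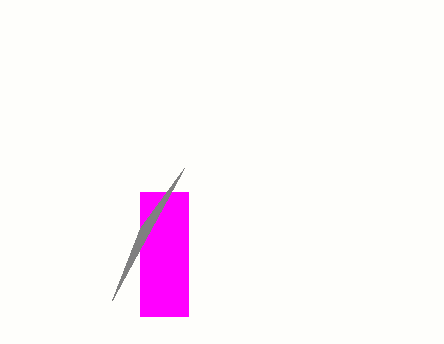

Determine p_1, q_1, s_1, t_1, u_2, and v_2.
p_1 = 140
q_1 = 192
s_1 = 188
t_1 = 316
u_2 = 184
v_2 = 168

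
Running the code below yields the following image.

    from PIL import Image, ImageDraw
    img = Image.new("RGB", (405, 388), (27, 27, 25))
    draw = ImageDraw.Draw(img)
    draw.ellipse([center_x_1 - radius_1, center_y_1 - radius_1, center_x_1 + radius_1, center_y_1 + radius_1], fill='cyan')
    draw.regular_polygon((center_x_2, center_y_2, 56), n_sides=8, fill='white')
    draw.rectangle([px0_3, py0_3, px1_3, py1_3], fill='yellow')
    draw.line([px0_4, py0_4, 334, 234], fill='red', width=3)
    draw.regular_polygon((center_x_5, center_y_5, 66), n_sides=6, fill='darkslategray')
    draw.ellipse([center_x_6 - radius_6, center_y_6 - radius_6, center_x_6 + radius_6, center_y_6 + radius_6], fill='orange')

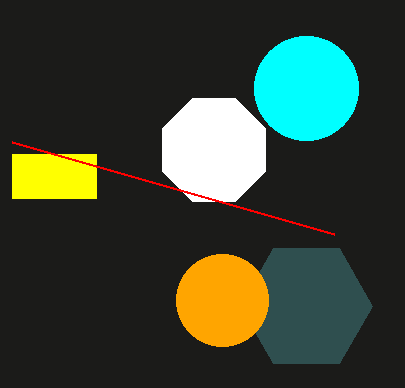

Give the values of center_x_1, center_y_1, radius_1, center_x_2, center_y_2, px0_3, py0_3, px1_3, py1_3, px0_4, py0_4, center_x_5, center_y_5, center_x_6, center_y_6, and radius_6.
center_x_1 = 306; center_y_1 = 88; radius_1 = 52; center_x_2 = 214; center_y_2 = 150; px0_3 = 12; py0_3 = 154; px1_3 = 96; py1_3 = 198; px0_4 = 12; py0_4 = 142; center_x_5 = 306; center_y_5 = 306; center_x_6 = 222; center_y_6 = 300; radius_6 = 46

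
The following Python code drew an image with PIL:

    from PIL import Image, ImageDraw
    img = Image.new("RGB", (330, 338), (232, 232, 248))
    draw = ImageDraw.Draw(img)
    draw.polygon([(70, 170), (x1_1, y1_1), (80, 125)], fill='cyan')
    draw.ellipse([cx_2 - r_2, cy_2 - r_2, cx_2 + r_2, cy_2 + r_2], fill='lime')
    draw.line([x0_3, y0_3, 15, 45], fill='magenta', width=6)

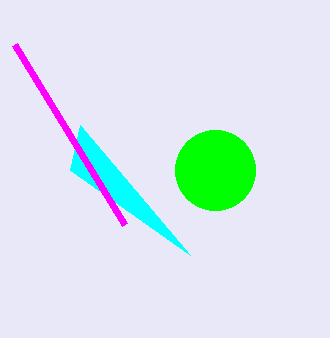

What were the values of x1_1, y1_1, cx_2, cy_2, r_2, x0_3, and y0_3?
x1_1 = 190; y1_1 = 255; cx_2 = 215; cy_2 = 170; r_2 = 40; x0_3 = 125; y0_3 = 225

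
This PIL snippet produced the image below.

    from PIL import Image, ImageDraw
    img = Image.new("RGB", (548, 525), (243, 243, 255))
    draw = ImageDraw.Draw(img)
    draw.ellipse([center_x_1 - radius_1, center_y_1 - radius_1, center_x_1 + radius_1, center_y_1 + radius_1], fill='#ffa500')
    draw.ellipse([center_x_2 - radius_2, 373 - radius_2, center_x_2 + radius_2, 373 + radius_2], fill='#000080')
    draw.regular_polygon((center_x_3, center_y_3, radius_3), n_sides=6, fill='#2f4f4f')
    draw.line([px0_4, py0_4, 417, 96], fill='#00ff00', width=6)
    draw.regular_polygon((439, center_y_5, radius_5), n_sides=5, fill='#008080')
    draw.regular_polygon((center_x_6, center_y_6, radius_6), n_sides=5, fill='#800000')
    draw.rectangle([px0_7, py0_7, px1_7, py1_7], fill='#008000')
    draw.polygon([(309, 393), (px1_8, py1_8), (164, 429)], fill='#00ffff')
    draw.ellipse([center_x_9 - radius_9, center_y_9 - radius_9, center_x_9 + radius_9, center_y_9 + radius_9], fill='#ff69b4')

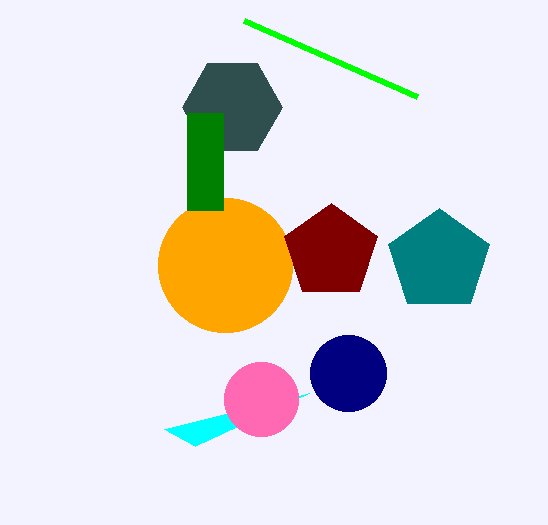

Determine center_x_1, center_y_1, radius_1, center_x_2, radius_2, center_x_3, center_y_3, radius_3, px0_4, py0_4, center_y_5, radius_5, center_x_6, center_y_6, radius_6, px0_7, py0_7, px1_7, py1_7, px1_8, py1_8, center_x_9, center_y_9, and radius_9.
center_x_1 = 225; center_y_1 = 265; radius_1 = 67; center_x_2 = 348; radius_2 = 38; center_x_3 = 232; center_y_3 = 107; radius_3 = 50; px0_4 = 244; py0_4 = 20; center_y_5 = 261; radius_5 = 53; center_x_6 = 331; center_y_6 = 252; radius_6 = 49; px0_7 = 187; py0_7 = 113; px1_7 = 223; py1_7 = 210; px1_8 = 195; py1_8 = 446; center_x_9 = 261; center_y_9 = 399; radius_9 = 37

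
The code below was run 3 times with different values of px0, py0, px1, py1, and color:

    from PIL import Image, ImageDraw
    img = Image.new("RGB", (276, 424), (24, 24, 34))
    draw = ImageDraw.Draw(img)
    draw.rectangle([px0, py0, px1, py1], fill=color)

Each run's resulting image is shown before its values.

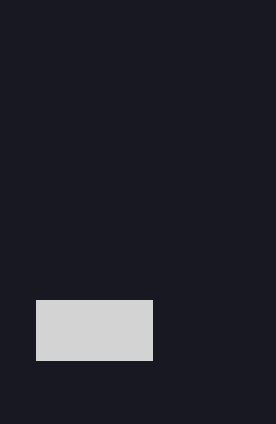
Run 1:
px0 = 36, py0 = 300, px1 = 152, py1 = 360, color = 'lightgray'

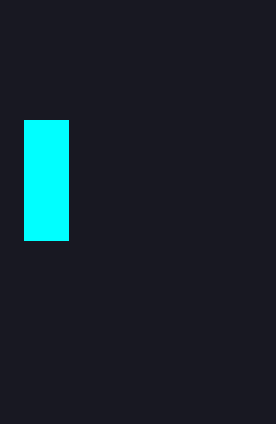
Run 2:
px0 = 24, py0 = 120, px1 = 68, py1 = 240, color = 'cyan'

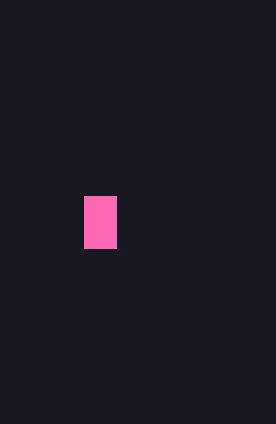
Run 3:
px0 = 84; py0 = 196; px1 = 116; py1 = 248; color = 'hotpink'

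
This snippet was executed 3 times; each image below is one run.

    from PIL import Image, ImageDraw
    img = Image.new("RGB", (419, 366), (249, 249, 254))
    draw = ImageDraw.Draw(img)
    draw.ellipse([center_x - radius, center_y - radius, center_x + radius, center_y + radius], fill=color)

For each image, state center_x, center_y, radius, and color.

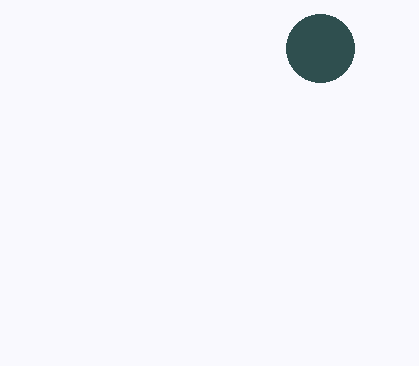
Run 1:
center_x = 320
center_y = 48
radius = 34
color = 'darkslategray'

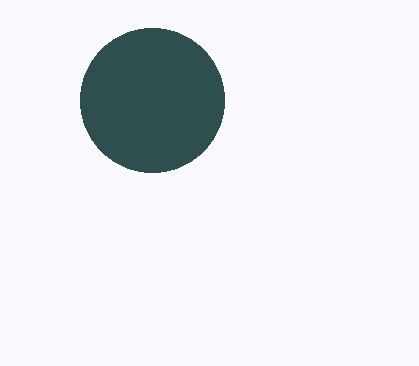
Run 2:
center_x = 152; center_y = 100; radius = 72; color = 'darkslategray'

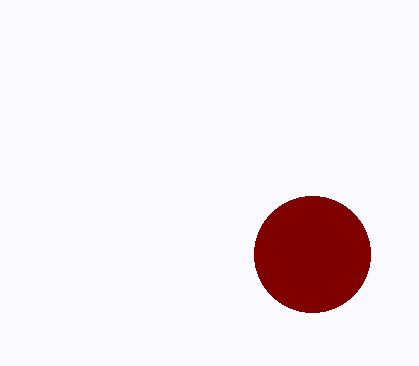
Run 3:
center_x = 312, center_y = 254, radius = 58, color = 'maroon'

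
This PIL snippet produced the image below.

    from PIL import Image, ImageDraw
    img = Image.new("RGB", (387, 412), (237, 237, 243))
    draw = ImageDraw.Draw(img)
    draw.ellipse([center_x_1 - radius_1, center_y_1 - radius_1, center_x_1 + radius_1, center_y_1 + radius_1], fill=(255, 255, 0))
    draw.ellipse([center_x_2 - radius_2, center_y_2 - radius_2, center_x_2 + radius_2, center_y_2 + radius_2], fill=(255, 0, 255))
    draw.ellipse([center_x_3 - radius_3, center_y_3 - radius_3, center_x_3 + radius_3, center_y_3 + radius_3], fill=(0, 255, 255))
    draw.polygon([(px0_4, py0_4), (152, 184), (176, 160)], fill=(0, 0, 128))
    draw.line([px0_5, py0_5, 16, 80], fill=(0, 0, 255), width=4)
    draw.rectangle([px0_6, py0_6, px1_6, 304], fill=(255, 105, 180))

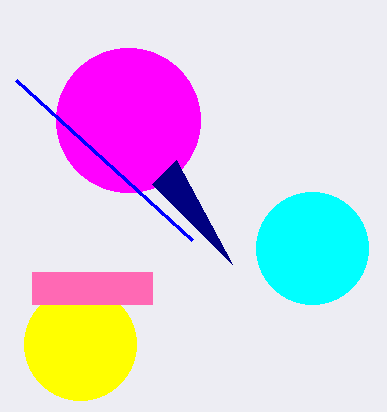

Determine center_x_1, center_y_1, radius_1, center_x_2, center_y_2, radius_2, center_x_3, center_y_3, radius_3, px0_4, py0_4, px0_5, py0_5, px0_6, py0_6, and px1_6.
center_x_1 = 80; center_y_1 = 344; radius_1 = 56; center_x_2 = 128; center_y_2 = 120; radius_2 = 72; center_x_3 = 312; center_y_3 = 248; radius_3 = 56; px0_4 = 232; py0_4 = 264; px0_5 = 192; py0_5 = 240; px0_6 = 32; py0_6 = 272; px1_6 = 152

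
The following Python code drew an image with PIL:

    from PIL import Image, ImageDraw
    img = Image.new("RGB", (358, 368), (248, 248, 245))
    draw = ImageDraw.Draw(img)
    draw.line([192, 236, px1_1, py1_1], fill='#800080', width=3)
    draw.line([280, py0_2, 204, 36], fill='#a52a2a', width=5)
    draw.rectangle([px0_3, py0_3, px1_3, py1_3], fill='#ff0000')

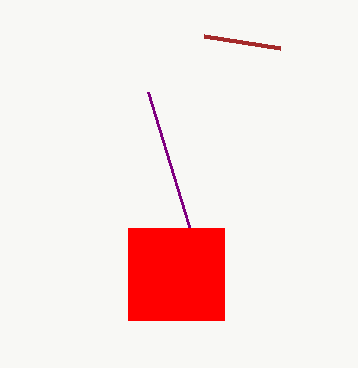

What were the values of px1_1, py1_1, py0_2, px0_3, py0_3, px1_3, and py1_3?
px1_1 = 148, py1_1 = 92, py0_2 = 48, px0_3 = 128, py0_3 = 228, px1_3 = 224, py1_3 = 320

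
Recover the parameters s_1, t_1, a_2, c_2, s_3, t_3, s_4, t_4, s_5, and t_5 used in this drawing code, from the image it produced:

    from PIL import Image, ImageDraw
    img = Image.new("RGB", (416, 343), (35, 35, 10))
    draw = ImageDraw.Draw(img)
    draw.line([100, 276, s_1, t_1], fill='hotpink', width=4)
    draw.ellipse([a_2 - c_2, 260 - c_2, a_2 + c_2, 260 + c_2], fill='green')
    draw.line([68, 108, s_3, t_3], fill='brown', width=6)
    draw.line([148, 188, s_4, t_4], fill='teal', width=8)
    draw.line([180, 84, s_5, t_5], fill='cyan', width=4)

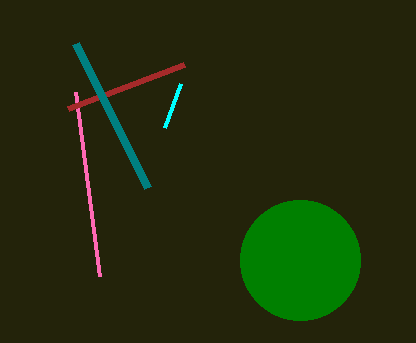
s_1 = 76, t_1 = 92, a_2 = 300, c_2 = 60, s_3 = 184, t_3 = 64, s_4 = 76, t_4 = 44, s_5 = 164, t_5 = 128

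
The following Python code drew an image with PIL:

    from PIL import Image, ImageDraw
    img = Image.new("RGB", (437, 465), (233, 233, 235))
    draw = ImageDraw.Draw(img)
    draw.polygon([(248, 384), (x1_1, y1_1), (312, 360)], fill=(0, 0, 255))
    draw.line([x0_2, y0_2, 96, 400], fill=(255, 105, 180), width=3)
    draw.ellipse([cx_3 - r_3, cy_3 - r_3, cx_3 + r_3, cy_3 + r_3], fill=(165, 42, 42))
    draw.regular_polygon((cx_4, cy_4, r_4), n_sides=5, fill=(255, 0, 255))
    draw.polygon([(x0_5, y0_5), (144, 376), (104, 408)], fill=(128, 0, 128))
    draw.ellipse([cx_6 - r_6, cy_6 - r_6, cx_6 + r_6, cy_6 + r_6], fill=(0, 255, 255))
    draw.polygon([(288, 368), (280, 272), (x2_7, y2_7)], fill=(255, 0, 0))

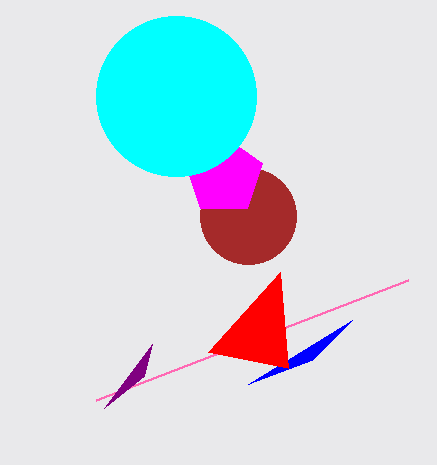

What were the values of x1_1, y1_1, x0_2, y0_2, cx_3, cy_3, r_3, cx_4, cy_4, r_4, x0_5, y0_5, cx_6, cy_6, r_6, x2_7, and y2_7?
x1_1 = 352, y1_1 = 320, x0_2 = 408, y0_2 = 280, cx_3 = 248, cy_3 = 216, r_3 = 48, cx_4 = 224, cy_4 = 176, r_4 = 40, x0_5 = 152, y0_5 = 344, cx_6 = 176, cy_6 = 96, r_6 = 80, x2_7 = 208, y2_7 = 352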